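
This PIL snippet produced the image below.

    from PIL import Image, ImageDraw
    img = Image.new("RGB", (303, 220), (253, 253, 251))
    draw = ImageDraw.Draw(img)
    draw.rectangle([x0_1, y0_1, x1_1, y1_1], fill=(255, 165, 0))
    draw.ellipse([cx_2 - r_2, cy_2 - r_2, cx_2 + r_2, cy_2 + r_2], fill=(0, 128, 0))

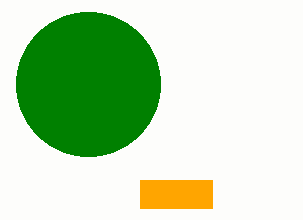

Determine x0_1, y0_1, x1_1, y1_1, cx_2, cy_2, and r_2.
x0_1 = 140, y0_1 = 180, x1_1 = 212, y1_1 = 208, cx_2 = 88, cy_2 = 84, r_2 = 72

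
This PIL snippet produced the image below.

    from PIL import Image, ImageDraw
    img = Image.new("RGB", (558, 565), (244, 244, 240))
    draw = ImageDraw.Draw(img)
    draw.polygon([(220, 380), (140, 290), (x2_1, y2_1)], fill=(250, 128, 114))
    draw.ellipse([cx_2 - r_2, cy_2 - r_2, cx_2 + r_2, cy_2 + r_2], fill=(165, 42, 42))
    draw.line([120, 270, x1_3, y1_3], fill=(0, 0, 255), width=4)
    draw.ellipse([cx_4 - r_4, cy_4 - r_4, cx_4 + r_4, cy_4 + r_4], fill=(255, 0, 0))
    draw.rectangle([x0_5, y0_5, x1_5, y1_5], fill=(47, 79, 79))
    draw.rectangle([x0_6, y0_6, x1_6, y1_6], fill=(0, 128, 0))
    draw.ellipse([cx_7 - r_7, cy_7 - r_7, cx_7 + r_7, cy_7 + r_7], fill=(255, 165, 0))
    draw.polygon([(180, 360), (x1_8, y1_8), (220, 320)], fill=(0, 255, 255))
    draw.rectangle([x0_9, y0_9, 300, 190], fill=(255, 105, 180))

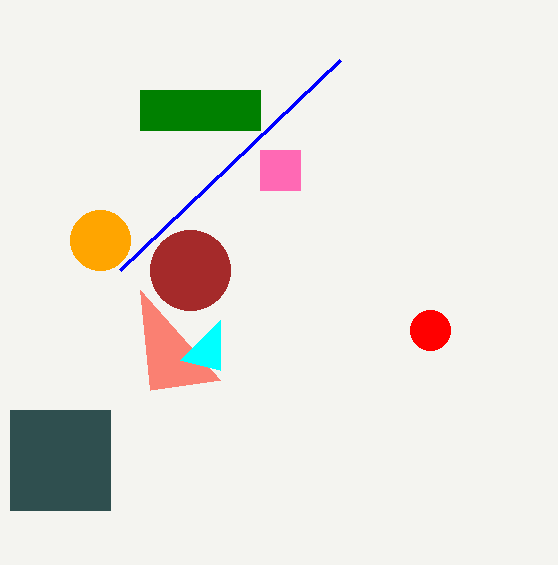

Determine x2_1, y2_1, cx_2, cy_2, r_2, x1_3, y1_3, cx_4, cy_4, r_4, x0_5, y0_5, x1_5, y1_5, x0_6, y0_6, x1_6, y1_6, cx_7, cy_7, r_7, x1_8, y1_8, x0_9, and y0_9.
x2_1 = 150; y2_1 = 390; cx_2 = 190; cy_2 = 270; r_2 = 40; x1_3 = 340; y1_3 = 60; cx_4 = 430; cy_4 = 330; r_4 = 20; x0_5 = 10; y0_5 = 410; x1_5 = 110; y1_5 = 510; x0_6 = 140; y0_6 = 90; x1_6 = 260; y1_6 = 130; cx_7 = 100; cy_7 = 240; r_7 = 30; x1_8 = 220; y1_8 = 370; x0_9 = 260; y0_9 = 150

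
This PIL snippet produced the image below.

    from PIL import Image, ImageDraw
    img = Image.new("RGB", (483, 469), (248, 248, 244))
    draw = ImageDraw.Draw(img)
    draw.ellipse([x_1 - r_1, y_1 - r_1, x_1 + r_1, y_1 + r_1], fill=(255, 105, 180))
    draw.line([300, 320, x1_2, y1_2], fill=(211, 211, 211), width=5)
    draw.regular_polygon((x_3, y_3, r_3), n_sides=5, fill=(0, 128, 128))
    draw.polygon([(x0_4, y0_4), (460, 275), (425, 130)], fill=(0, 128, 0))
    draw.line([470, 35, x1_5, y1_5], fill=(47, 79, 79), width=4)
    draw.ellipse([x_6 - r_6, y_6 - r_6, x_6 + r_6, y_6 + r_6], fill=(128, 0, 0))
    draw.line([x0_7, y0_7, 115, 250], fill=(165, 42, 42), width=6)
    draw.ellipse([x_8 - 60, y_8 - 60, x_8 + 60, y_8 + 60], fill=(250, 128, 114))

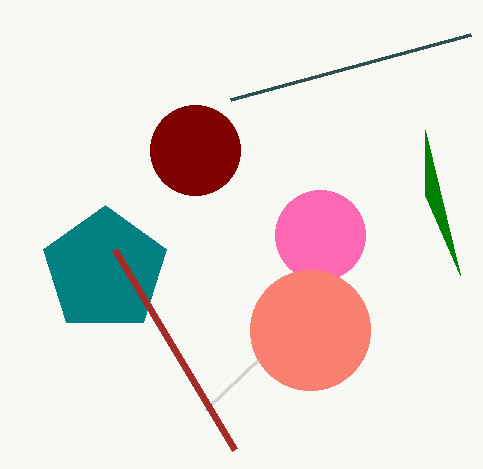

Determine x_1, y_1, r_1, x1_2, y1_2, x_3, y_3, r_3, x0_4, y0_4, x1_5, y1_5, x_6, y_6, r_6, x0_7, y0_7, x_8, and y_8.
x_1 = 320; y_1 = 235; r_1 = 45; x1_2 = 205; y1_2 = 410; x_3 = 105; y_3 = 270; r_3 = 65; x0_4 = 425; y0_4 = 195; x1_5 = 230; y1_5 = 100; x_6 = 195; y_6 = 150; r_6 = 45; x0_7 = 235; y0_7 = 450; x_8 = 310; y_8 = 330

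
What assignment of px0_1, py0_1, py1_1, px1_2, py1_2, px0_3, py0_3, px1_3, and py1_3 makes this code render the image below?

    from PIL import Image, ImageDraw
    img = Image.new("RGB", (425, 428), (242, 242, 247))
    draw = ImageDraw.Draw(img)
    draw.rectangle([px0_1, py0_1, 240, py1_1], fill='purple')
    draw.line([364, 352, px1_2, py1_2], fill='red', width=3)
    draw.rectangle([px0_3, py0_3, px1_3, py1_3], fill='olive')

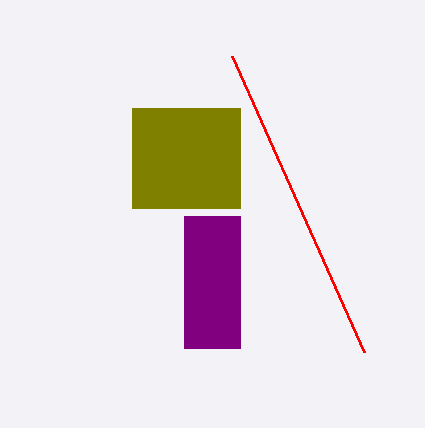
px0_1 = 184
py0_1 = 216
py1_1 = 348
px1_2 = 232
py1_2 = 56
px0_3 = 132
py0_3 = 108
px1_3 = 240
py1_3 = 208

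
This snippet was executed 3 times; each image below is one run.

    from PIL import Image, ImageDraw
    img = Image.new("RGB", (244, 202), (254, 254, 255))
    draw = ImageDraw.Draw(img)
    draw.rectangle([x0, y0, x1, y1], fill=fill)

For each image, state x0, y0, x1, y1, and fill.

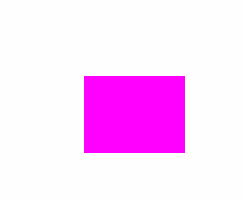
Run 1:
x0 = 84, y0 = 76, x1 = 184, y1 = 152, fill = 'magenta'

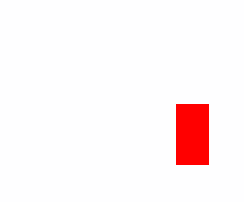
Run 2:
x0 = 176, y0 = 104, x1 = 208, y1 = 164, fill = 'red'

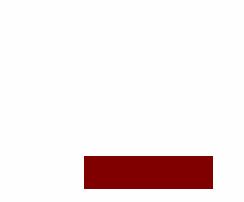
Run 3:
x0 = 84; y0 = 156; x1 = 212; y1 = 188; fill = 'maroon'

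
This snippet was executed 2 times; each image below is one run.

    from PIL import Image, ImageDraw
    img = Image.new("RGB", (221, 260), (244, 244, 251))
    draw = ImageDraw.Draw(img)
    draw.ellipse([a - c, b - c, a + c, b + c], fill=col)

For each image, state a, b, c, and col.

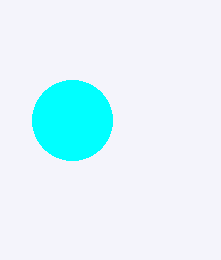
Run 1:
a = 72; b = 120; c = 40; col = 'cyan'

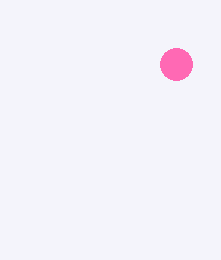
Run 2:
a = 176
b = 64
c = 16
col = 'hotpink'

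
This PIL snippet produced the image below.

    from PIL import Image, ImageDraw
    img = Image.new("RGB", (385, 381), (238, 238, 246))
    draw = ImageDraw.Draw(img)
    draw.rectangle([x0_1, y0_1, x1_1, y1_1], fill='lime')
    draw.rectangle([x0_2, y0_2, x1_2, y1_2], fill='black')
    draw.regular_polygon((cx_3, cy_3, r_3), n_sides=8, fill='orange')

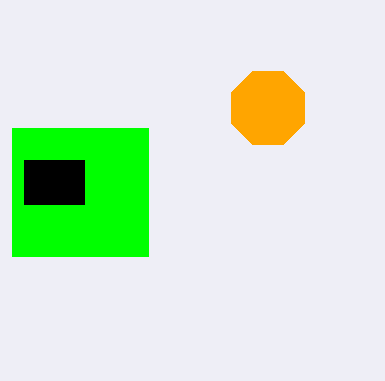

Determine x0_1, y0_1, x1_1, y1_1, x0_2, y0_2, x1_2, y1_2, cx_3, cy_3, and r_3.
x0_1 = 12, y0_1 = 128, x1_1 = 148, y1_1 = 256, x0_2 = 24, y0_2 = 160, x1_2 = 84, y1_2 = 204, cx_3 = 268, cy_3 = 108, r_3 = 40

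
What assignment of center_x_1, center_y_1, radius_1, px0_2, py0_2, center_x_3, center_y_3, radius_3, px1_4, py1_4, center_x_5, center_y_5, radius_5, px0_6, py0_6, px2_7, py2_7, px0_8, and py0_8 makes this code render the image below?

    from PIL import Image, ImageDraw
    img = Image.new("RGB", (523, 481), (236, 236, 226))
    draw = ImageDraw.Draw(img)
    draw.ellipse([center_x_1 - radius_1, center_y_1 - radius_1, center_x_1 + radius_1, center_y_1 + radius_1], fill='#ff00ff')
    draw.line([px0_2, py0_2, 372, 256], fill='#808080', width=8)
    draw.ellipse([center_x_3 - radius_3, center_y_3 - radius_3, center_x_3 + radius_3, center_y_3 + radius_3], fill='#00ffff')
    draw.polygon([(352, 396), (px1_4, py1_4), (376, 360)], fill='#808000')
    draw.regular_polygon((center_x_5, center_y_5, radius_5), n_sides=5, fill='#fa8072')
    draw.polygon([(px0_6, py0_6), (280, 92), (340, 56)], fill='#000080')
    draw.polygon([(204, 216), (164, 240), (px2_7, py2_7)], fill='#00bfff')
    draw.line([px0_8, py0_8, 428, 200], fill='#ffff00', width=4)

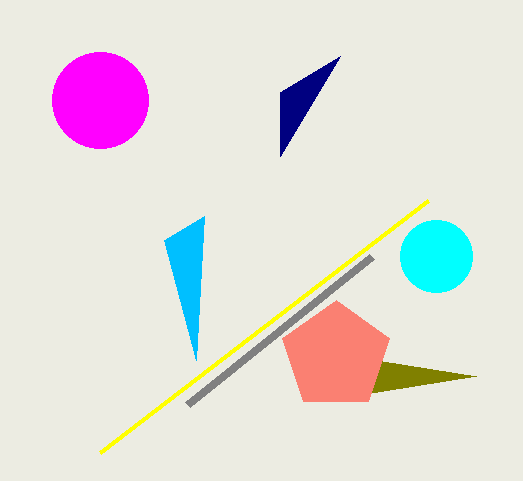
center_x_1 = 100, center_y_1 = 100, radius_1 = 48, px0_2 = 188, py0_2 = 404, center_x_3 = 436, center_y_3 = 256, radius_3 = 36, px1_4 = 476, py1_4 = 376, center_x_5 = 336, center_y_5 = 356, radius_5 = 56, px0_6 = 280, py0_6 = 156, px2_7 = 196, py2_7 = 360, px0_8 = 100, py0_8 = 452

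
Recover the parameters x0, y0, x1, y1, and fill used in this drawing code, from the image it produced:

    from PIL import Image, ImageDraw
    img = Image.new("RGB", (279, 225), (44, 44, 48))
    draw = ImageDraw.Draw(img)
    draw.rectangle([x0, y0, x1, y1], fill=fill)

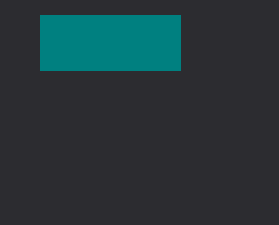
x0 = 40
y0 = 15
x1 = 180
y1 = 70
fill = 'teal'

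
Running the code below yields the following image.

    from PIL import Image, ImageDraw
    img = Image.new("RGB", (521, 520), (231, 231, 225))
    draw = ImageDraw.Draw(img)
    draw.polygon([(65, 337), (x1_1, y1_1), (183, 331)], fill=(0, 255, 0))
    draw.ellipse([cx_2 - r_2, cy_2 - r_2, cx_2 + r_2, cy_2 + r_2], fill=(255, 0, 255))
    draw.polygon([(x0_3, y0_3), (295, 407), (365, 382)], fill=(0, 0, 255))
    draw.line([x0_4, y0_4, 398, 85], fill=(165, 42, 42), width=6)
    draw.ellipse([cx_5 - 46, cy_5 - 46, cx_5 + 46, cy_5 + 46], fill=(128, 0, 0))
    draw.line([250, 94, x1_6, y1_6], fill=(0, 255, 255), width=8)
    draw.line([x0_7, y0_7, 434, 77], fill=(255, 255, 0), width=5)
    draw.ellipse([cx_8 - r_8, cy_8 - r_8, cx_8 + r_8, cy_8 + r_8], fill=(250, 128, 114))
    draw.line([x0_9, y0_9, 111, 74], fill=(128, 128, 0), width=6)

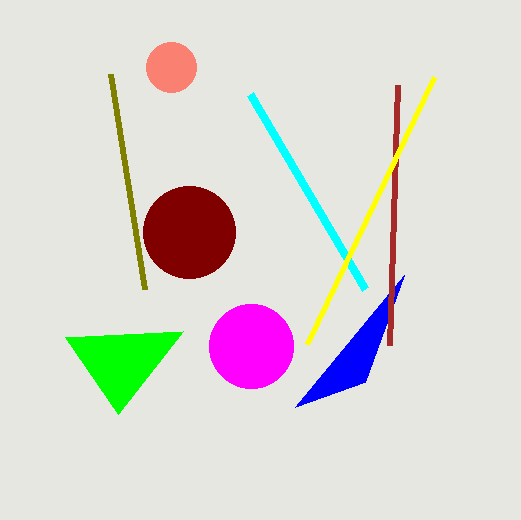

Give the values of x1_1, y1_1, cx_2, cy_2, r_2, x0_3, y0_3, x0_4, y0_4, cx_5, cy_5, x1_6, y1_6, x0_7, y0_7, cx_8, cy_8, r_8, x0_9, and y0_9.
x1_1 = 118, y1_1 = 414, cx_2 = 251, cy_2 = 346, r_2 = 42, x0_3 = 404, y0_3 = 275, x0_4 = 390, y0_4 = 345, cx_5 = 189, cy_5 = 232, x1_6 = 365, y1_6 = 289, x0_7 = 307, y0_7 = 344, cx_8 = 171, cy_8 = 67, r_8 = 25, x0_9 = 145, y0_9 = 289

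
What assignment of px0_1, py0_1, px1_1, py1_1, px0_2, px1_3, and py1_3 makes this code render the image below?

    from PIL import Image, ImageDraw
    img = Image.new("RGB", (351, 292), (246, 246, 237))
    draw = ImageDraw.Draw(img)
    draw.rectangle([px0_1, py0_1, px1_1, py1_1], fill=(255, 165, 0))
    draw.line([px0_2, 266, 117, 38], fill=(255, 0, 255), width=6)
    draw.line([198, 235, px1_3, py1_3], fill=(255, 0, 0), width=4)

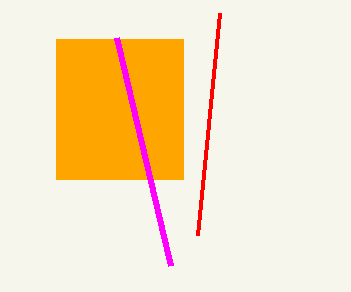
px0_1 = 56
py0_1 = 39
px1_1 = 183
py1_1 = 179
px0_2 = 171
px1_3 = 220
py1_3 = 13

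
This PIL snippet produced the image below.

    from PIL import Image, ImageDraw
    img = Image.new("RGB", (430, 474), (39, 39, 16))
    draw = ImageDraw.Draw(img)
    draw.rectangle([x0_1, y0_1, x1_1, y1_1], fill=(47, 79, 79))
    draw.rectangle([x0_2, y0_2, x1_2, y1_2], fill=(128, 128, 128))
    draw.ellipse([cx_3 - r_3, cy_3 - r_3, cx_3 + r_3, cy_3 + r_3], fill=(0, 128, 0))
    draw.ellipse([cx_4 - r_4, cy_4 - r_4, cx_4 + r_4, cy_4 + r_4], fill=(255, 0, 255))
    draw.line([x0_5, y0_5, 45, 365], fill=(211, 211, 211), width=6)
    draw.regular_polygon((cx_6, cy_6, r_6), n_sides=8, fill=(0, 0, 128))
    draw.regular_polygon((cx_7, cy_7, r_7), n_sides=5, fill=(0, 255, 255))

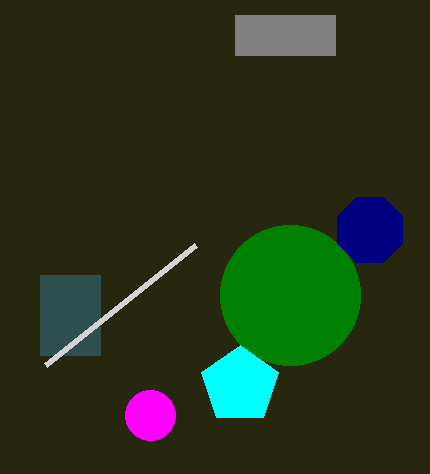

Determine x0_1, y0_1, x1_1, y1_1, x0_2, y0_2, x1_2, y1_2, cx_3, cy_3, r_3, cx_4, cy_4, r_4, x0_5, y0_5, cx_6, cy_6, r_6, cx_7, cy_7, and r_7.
x0_1 = 40
y0_1 = 275
x1_1 = 100
y1_1 = 355
x0_2 = 235
y0_2 = 15
x1_2 = 335
y1_2 = 55
cx_3 = 290
cy_3 = 295
r_3 = 70
cx_4 = 150
cy_4 = 415
r_4 = 25
x0_5 = 195
y0_5 = 245
cx_6 = 370
cy_6 = 230
r_6 = 35
cx_7 = 240
cy_7 = 385
r_7 = 40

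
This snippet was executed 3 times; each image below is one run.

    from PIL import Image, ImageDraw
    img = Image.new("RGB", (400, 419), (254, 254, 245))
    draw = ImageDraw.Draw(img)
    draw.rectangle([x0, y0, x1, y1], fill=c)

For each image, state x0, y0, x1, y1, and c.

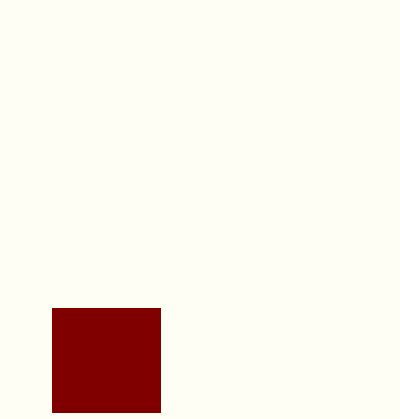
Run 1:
x0 = 52, y0 = 308, x1 = 160, y1 = 412, c = 'maroon'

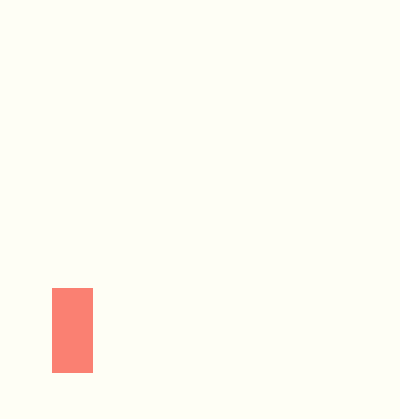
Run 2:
x0 = 52
y0 = 288
x1 = 92
y1 = 372
c = 'salmon'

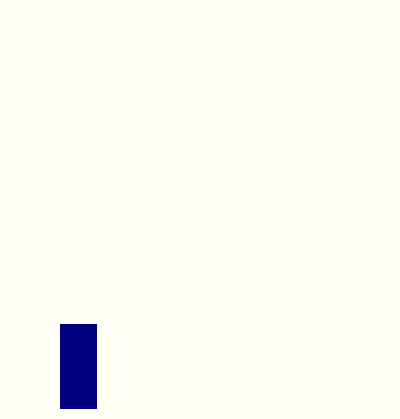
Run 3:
x0 = 60, y0 = 324, x1 = 96, y1 = 408, c = 'navy'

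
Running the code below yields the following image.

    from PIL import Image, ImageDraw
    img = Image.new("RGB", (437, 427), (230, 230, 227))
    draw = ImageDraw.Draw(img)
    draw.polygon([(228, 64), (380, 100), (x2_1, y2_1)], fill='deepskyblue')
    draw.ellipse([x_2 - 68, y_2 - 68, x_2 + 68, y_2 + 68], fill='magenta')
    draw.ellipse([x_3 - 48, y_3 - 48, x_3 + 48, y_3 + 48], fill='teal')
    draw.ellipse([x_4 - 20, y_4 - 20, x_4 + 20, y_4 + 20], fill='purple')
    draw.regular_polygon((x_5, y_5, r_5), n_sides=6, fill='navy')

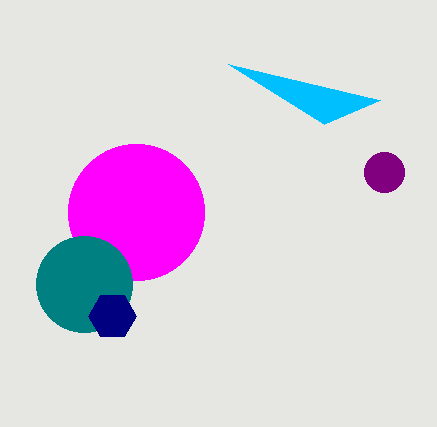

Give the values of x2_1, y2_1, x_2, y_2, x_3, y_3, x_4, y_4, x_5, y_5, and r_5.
x2_1 = 324
y2_1 = 124
x_2 = 136
y_2 = 212
x_3 = 84
y_3 = 284
x_4 = 384
y_4 = 172
x_5 = 112
y_5 = 316
r_5 = 24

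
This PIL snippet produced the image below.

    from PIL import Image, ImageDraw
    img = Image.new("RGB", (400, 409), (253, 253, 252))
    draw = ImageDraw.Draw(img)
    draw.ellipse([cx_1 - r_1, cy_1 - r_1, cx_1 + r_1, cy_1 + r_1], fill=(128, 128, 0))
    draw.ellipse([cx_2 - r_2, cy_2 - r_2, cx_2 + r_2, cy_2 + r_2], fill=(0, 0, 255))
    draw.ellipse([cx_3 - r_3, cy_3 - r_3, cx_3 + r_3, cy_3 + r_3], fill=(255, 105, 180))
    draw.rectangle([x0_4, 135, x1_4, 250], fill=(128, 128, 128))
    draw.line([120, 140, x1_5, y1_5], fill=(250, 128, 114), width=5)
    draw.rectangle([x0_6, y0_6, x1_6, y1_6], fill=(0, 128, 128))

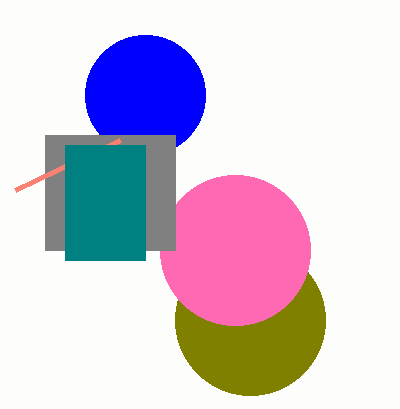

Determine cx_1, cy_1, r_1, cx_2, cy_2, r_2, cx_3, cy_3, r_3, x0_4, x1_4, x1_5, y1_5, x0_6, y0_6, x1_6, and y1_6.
cx_1 = 250; cy_1 = 320; r_1 = 75; cx_2 = 145; cy_2 = 95; r_2 = 60; cx_3 = 235; cy_3 = 250; r_3 = 75; x0_4 = 45; x1_4 = 175; x1_5 = 15; y1_5 = 190; x0_6 = 65; y0_6 = 145; x1_6 = 145; y1_6 = 260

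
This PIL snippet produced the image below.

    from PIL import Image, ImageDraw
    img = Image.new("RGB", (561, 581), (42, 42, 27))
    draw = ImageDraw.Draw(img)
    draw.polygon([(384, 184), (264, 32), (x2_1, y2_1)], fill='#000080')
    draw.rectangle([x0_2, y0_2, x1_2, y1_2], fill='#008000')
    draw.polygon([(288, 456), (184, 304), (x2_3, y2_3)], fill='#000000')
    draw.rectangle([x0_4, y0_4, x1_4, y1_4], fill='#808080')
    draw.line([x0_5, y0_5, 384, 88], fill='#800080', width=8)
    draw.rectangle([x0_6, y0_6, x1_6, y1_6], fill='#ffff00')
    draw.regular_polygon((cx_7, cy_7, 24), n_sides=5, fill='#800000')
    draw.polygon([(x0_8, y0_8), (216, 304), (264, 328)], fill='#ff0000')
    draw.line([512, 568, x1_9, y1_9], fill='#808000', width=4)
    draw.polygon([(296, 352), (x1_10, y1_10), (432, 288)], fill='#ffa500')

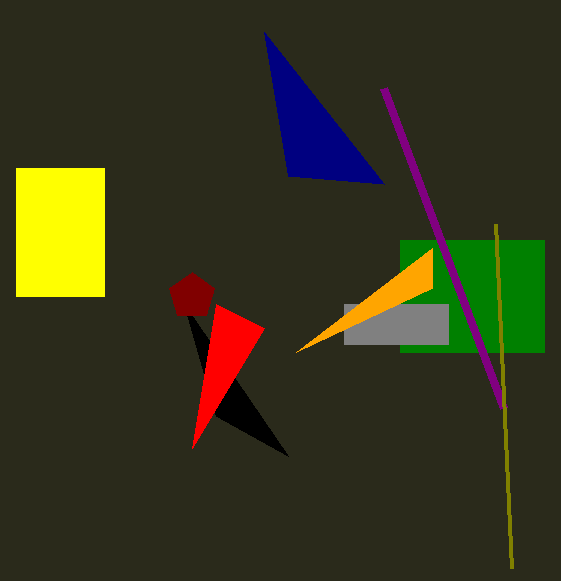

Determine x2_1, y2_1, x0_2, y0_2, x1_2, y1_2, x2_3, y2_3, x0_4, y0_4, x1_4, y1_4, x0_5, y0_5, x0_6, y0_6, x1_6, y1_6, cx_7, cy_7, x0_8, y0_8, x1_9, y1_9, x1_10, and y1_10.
x2_1 = 288; y2_1 = 176; x0_2 = 400; y0_2 = 240; x1_2 = 544; y1_2 = 352; x2_3 = 216; y2_3 = 416; x0_4 = 344; y0_4 = 304; x1_4 = 448; y1_4 = 344; x0_5 = 504; y0_5 = 408; x0_6 = 16; y0_6 = 168; x1_6 = 104; y1_6 = 296; cx_7 = 192; cy_7 = 296; x0_8 = 192; y0_8 = 448; x1_9 = 496; y1_9 = 224; x1_10 = 432; y1_10 = 248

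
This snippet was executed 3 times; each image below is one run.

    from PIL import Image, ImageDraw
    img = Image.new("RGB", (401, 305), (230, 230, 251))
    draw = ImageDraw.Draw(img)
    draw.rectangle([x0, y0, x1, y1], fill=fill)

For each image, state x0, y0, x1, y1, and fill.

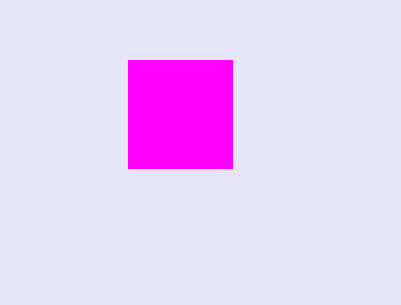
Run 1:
x0 = 128
y0 = 60
x1 = 232
y1 = 168
fill = 'magenta'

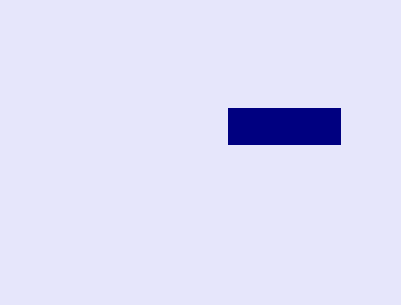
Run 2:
x0 = 228, y0 = 108, x1 = 340, y1 = 144, fill = 'navy'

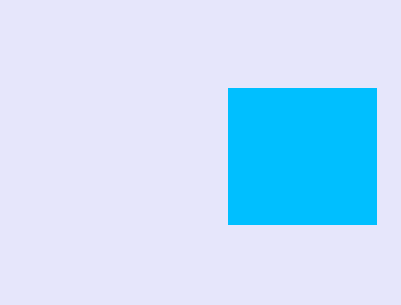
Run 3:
x0 = 228; y0 = 88; x1 = 376; y1 = 224; fill = 'deepskyblue'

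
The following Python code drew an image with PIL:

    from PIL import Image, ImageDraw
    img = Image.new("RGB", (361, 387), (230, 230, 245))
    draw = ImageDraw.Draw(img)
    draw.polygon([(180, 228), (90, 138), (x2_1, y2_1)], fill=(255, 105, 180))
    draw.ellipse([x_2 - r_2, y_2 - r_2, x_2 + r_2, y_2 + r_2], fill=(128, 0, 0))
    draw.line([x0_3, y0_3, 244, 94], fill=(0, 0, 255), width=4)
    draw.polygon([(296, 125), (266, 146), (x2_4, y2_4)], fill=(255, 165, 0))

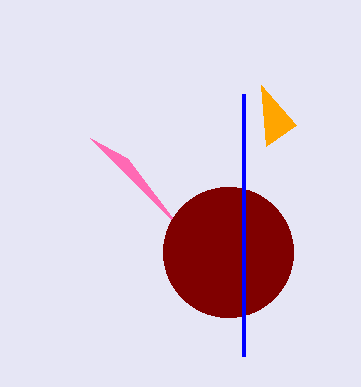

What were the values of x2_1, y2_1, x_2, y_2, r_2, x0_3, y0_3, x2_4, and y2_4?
x2_1 = 127, y2_1 = 158, x_2 = 228, y_2 = 252, r_2 = 65, x0_3 = 244, y0_3 = 356, x2_4 = 261, y2_4 = 85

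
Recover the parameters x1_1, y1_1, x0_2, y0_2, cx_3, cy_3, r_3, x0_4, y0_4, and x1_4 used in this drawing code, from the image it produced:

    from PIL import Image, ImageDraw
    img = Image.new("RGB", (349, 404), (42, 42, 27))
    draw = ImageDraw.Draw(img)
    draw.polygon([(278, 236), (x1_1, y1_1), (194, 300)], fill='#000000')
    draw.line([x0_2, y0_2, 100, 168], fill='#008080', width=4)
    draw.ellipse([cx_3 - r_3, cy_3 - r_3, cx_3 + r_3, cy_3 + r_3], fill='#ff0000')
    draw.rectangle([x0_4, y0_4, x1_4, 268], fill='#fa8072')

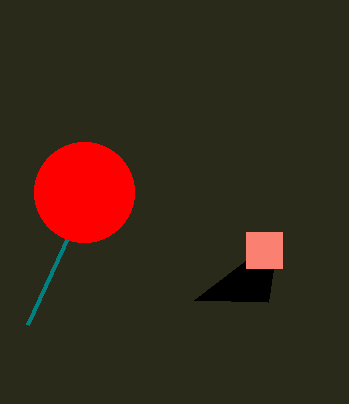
x1_1 = 268, y1_1 = 302, x0_2 = 28, y0_2 = 324, cx_3 = 84, cy_3 = 192, r_3 = 50, x0_4 = 246, y0_4 = 232, x1_4 = 282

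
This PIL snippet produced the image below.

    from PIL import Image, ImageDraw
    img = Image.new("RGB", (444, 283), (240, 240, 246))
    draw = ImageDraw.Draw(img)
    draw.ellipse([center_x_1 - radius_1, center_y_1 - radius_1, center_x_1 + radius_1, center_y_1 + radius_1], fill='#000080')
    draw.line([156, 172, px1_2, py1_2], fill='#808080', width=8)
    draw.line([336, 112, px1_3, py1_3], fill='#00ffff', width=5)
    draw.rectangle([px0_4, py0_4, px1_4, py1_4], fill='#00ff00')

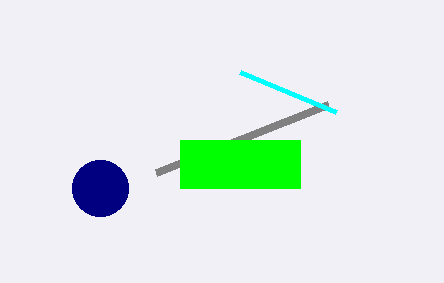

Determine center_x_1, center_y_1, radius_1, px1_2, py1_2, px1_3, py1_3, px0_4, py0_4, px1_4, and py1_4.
center_x_1 = 100
center_y_1 = 188
radius_1 = 28
px1_2 = 328
py1_2 = 104
px1_3 = 240
py1_3 = 72
px0_4 = 180
py0_4 = 140
px1_4 = 300
py1_4 = 188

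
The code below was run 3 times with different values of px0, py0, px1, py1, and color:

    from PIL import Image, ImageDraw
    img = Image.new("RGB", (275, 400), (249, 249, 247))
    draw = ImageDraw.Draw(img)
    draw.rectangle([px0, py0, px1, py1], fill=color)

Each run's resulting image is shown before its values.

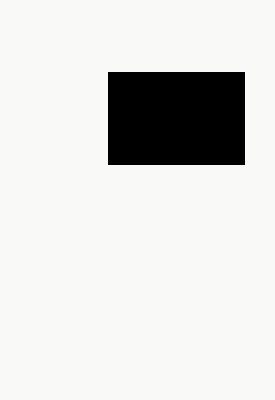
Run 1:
px0 = 108, py0 = 72, px1 = 244, py1 = 164, color = 'black'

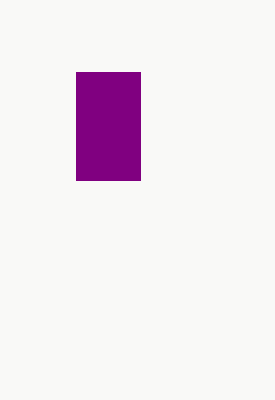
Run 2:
px0 = 76, py0 = 72, px1 = 140, py1 = 180, color = 'purple'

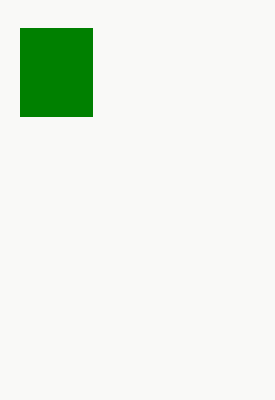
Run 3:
px0 = 20; py0 = 28; px1 = 92; py1 = 116; color = 'green'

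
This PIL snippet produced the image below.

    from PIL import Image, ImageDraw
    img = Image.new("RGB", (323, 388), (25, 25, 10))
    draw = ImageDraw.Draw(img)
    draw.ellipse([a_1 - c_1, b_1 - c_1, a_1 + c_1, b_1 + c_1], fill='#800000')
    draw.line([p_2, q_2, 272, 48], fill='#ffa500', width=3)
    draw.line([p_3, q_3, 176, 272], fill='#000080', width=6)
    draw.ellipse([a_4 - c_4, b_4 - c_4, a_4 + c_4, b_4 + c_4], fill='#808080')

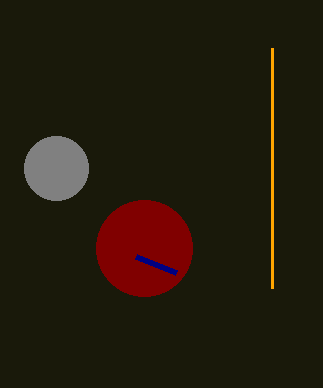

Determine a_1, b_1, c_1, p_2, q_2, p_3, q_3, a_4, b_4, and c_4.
a_1 = 144, b_1 = 248, c_1 = 48, p_2 = 272, q_2 = 288, p_3 = 136, q_3 = 256, a_4 = 56, b_4 = 168, c_4 = 32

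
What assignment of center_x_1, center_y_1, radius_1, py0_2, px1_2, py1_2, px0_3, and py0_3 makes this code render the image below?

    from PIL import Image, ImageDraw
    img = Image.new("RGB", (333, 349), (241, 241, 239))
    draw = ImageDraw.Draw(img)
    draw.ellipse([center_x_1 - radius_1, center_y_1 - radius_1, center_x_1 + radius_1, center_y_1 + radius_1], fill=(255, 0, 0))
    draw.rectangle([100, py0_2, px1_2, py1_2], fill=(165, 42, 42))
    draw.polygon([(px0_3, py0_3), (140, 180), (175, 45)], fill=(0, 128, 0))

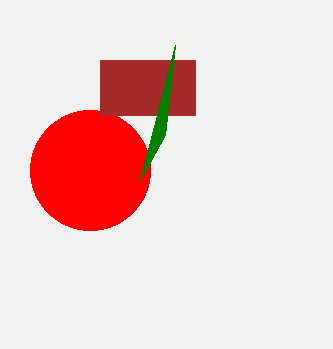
center_x_1 = 90
center_y_1 = 170
radius_1 = 60
py0_2 = 60
px1_2 = 195
py1_2 = 115
px0_3 = 165
py0_3 = 135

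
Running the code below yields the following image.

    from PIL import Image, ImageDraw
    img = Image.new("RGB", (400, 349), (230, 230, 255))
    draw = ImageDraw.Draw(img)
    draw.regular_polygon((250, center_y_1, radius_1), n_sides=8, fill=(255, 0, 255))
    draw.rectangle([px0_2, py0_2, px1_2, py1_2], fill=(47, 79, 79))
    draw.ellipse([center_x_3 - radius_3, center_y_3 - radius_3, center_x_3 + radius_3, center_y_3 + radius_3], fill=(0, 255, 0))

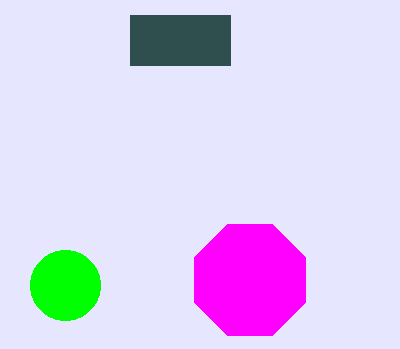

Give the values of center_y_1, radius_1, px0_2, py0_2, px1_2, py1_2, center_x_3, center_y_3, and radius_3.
center_y_1 = 280, radius_1 = 60, px0_2 = 130, py0_2 = 15, px1_2 = 230, py1_2 = 65, center_x_3 = 65, center_y_3 = 285, radius_3 = 35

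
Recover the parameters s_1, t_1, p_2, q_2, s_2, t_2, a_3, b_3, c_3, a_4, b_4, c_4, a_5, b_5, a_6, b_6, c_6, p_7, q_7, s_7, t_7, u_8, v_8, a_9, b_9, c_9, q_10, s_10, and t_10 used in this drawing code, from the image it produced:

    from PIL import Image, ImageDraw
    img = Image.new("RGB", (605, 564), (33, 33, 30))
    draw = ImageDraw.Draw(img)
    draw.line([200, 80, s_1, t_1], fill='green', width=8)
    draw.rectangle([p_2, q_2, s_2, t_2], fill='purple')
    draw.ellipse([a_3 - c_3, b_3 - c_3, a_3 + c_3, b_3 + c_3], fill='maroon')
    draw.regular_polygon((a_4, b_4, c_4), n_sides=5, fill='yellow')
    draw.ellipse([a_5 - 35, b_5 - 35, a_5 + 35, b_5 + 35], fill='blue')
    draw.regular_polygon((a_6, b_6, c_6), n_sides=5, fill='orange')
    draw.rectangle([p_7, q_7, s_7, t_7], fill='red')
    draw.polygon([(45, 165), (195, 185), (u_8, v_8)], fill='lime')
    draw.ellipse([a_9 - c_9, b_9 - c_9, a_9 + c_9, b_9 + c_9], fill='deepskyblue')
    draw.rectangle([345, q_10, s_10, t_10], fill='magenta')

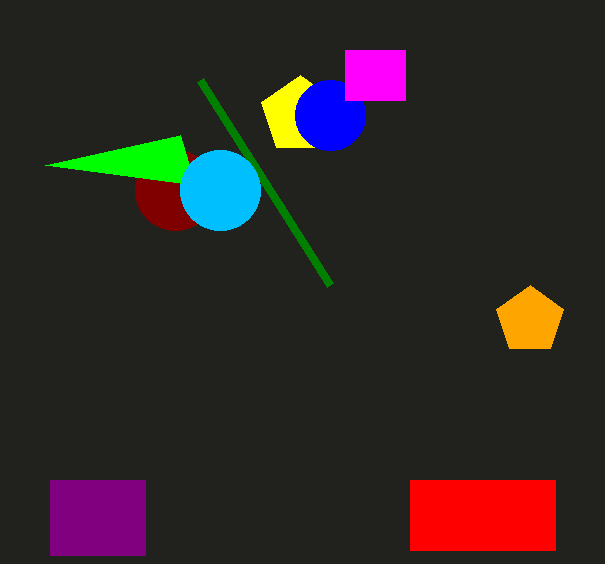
s_1 = 330; t_1 = 285; p_2 = 50; q_2 = 480; s_2 = 145; t_2 = 555; a_3 = 175; b_3 = 190; c_3 = 40; a_4 = 300; b_4 = 115; c_4 = 40; a_5 = 330; b_5 = 115; a_6 = 530; b_6 = 320; c_6 = 35; p_7 = 410; q_7 = 480; s_7 = 555; t_7 = 550; u_8 = 180; v_8 = 135; a_9 = 220; b_9 = 190; c_9 = 40; q_10 = 50; s_10 = 405; t_10 = 100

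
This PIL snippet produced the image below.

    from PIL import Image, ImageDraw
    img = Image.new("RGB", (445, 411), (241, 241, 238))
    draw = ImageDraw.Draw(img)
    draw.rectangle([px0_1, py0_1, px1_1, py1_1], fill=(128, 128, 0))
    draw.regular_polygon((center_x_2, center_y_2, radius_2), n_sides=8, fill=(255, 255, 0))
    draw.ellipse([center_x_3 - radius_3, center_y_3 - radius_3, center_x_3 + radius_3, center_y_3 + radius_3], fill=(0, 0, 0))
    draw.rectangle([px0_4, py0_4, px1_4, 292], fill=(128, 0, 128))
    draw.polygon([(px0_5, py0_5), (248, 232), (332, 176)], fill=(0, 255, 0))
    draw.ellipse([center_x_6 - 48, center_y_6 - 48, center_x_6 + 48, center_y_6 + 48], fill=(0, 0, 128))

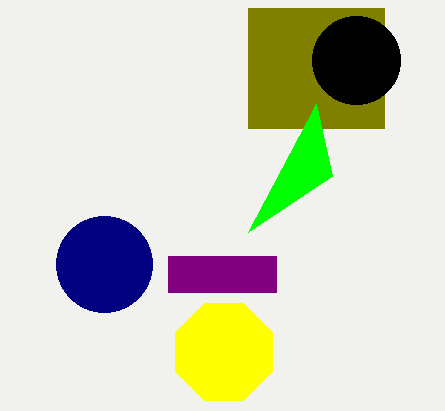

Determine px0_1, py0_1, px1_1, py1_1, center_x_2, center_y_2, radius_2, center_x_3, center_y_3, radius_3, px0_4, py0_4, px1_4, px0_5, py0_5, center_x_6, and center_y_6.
px0_1 = 248, py0_1 = 8, px1_1 = 384, py1_1 = 128, center_x_2 = 224, center_y_2 = 352, radius_2 = 52, center_x_3 = 356, center_y_3 = 60, radius_3 = 44, px0_4 = 168, py0_4 = 256, px1_4 = 276, px0_5 = 316, py0_5 = 104, center_x_6 = 104, center_y_6 = 264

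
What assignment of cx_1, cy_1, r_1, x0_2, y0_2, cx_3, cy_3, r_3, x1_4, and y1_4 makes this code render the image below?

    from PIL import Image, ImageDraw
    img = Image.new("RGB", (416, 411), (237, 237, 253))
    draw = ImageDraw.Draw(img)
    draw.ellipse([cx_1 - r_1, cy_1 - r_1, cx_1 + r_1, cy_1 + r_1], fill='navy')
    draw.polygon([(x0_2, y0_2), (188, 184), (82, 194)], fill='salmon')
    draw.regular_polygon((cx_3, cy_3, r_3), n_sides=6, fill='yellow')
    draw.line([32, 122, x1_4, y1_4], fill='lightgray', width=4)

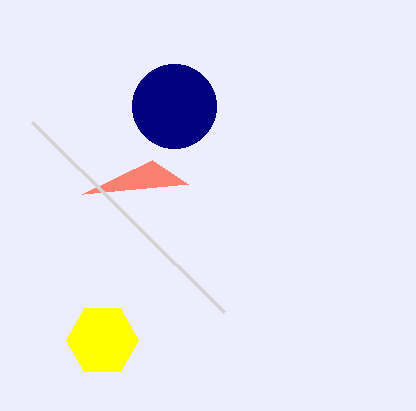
cx_1 = 174
cy_1 = 106
r_1 = 42
x0_2 = 152
y0_2 = 160
cx_3 = 102
cy_3 = 340
r_3 = 36
x1_4 = 224
y1_4 = 312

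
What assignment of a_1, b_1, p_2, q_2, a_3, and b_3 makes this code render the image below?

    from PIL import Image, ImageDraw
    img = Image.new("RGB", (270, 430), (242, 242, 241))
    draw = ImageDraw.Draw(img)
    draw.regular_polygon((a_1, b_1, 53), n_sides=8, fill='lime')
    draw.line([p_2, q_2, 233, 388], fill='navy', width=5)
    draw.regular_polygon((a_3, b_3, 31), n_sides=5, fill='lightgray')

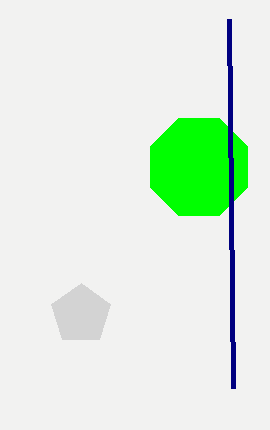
a_1 = 199, b_1 = 167, p_2 = 229, q_2 = 19, a_3 = 81, b_3 = 314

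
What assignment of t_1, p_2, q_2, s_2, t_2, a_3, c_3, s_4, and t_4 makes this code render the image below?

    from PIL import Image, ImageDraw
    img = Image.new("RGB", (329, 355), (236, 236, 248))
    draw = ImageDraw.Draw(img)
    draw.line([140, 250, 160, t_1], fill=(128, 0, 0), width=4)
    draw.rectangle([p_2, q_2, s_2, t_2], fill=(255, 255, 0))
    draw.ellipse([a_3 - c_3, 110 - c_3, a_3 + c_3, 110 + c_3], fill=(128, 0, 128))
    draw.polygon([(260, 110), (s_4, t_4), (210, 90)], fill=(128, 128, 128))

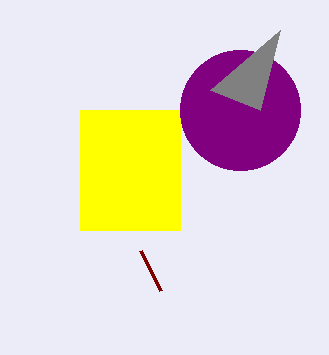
t_1 = 290, p_2 = 80, q_2 = 110, s_2 = 180, t_2 = 230, a_3 = 240, c_3 = 60, s_4 = 280, t_4 = 30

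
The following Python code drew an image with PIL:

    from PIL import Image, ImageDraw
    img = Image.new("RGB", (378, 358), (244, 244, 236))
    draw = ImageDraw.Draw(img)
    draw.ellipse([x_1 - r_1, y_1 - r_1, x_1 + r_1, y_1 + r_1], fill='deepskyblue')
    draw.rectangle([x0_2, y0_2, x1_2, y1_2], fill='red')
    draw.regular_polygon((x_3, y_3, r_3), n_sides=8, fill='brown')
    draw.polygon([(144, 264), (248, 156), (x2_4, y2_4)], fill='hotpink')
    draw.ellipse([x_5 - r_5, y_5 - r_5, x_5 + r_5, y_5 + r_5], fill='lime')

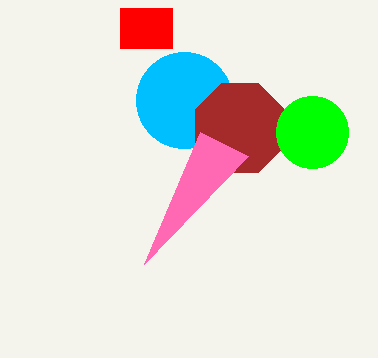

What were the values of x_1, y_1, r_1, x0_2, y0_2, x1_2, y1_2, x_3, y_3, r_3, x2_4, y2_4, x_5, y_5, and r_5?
x_1 = 184, y_1 = 100, r_1 = 48, x0_2 = 120, y0_2 = 8, x1_2 = 172, y1_2 = 48, x_3 = 240, y_3 = 128, r_3 = 48, x2_4 = 200, y2_4 = 132, x_5 = 312, y_5 = 132, r_5 = 36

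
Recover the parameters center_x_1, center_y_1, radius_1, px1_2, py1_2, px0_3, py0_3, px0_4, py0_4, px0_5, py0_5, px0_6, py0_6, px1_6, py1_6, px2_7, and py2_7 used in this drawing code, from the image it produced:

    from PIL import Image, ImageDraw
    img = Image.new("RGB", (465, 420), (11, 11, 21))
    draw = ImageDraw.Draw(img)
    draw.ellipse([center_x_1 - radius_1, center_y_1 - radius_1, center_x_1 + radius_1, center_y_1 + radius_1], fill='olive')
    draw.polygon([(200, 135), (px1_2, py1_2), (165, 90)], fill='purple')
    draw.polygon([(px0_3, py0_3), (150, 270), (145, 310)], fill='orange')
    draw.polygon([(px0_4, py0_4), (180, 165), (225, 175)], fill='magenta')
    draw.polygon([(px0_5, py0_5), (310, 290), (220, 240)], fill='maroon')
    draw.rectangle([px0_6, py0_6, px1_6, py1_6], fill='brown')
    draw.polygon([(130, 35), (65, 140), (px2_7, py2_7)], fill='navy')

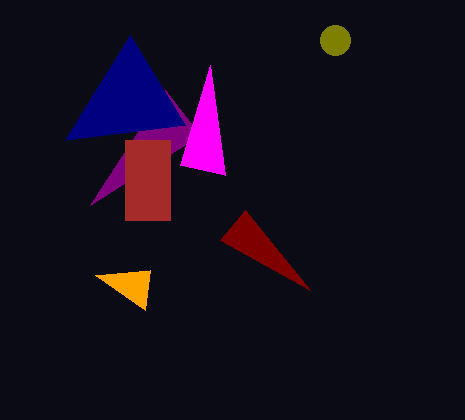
center_x_1 = 335
center_y_1 = 40
radius_1 = 15
px1_2 = 90
py1_2 = 205
px0_3 = 95
py0_3 = 275
px0_4 = 210
py0_4 = 65
px0_5 = 245
py0_5 = 210
px0_6 = 125
py0_6 = 140
px1_6 = 170
py1_6 = 220
px2_7 = 185
py2_7 = 125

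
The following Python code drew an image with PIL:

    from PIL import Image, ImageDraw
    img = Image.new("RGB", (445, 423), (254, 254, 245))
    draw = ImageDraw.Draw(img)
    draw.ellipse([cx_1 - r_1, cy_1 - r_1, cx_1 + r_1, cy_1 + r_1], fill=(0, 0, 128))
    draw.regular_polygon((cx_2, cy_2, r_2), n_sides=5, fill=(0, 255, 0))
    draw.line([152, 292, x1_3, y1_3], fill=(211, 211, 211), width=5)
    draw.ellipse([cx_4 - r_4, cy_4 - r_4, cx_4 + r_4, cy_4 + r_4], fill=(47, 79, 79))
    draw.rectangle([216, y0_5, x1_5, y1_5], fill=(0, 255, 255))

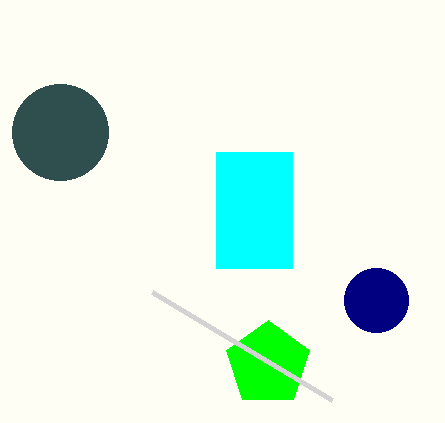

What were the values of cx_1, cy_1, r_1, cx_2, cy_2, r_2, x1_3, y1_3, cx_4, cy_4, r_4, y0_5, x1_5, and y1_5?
cx_1 = 376, cy_1 = 300, r_1 = 32, cx_2 = 268, cy_2 = 364, r_2 = 44, x1_3 = 332, y1_3 = 400, cx_4 = 60, cy_4 = 132, r_4 = 48, y0_5 = 152, x1_5 = 292, y1_5 = 268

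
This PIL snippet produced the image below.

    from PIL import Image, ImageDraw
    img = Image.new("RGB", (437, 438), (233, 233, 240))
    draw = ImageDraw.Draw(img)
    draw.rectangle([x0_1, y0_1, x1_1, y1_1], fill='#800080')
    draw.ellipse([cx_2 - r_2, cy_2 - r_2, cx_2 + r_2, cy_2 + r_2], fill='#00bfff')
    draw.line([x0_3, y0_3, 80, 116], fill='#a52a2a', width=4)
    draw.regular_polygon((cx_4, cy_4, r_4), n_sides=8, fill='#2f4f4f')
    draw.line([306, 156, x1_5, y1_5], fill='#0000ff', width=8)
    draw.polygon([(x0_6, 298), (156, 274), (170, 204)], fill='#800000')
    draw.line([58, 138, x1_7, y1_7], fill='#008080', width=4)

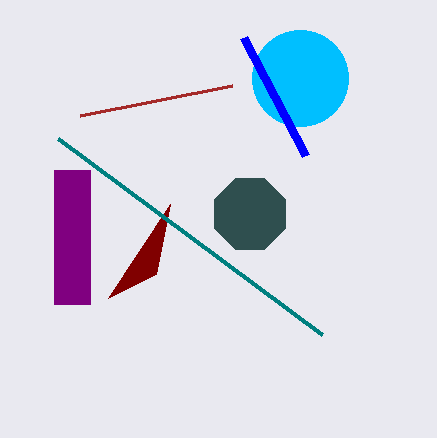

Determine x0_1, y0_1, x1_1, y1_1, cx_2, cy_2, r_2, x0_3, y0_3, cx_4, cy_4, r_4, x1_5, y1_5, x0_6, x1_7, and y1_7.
x0_1 = 54
y0_1 = 170
x1_1 = 90
y1_1 = 304
cx_2 = 300
cy_2 = 78
r_2 = 48
x0_3 = 232
y0_3 = 86
cx_4 = 250
cy_4 = 214
r_4 = 38
x1_5 = 244
y1_5 = 38
x0_6 = 108
x1_7 = 322
y1_7 = 334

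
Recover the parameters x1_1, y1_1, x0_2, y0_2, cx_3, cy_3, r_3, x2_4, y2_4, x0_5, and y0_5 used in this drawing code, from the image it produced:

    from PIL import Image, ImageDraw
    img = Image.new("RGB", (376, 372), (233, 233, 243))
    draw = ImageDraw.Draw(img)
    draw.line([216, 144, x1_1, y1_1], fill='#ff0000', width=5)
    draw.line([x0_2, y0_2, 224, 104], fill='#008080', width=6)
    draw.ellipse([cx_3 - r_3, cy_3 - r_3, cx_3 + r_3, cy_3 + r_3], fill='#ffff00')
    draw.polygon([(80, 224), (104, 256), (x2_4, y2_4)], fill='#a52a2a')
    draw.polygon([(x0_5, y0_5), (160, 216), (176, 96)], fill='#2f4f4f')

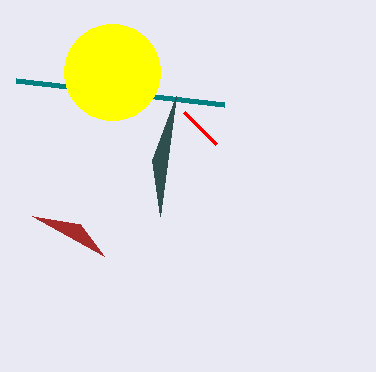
x1_1 = 184; y1_1 = 112; x0_2 = 16; y0_2 = 80; cx_3 = 112; cy_3 = 72; r_3 = 48; x2_4 = 32; y2_4 = 216; x0_5 = 152; y0_5 = 160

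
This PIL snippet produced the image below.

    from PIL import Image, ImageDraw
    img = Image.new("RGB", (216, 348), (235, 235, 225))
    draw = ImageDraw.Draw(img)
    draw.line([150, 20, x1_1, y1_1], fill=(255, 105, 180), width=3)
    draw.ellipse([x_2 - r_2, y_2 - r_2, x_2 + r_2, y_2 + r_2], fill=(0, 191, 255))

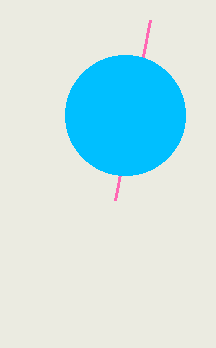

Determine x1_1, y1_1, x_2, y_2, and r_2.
x1_1 = 115; y1_1 = 200; x_2 = 125; y_2 = 115; r_2 = 60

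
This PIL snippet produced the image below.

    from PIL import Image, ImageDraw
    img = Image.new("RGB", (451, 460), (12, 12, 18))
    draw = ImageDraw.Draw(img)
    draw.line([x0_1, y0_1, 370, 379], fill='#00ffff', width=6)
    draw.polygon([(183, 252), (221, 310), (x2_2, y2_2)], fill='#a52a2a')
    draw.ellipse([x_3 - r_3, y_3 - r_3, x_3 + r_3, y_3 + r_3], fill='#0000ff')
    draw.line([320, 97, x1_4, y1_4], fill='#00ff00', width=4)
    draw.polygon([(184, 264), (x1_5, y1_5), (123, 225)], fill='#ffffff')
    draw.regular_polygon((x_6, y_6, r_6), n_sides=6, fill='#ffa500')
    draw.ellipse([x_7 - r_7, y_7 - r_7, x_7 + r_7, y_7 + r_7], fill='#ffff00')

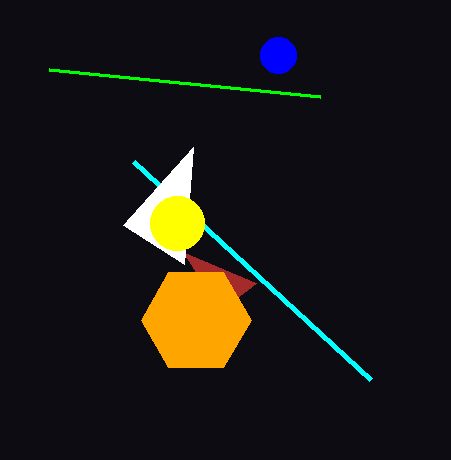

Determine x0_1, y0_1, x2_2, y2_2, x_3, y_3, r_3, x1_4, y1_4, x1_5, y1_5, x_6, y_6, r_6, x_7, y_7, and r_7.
x0_1 = 133; y0_1 = 161; x2_2 = 256; y2_2 = 283; x_3 = 278; y_3 = 55; r_3 = 18; x1_4 = 49; y1_4 = 70; x1_5 = 193; y1_5 = 147; x_6 = 196; y_6 = 320; r_6 = 55; x_7 = 177; y_7 = 223; r_7 = 27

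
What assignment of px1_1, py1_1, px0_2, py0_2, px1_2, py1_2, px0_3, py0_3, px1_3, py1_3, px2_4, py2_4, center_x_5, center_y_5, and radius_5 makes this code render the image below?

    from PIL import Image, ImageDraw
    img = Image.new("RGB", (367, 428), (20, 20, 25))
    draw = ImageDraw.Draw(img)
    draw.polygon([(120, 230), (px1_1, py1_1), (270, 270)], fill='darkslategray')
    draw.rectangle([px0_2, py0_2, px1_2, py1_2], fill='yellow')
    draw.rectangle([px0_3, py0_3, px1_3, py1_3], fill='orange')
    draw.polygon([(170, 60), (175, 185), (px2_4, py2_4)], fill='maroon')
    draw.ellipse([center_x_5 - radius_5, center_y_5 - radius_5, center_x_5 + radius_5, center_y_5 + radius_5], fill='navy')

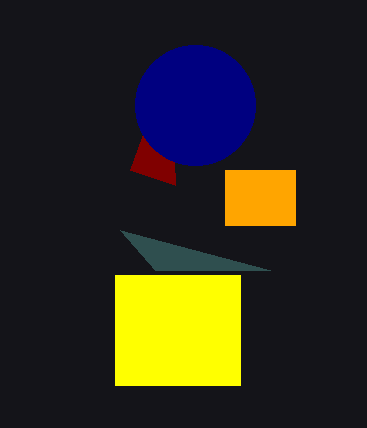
px1_1 = 155; py1_1 = 270; px0_2 = 115; py0_2 = 275; px1_2 = 240; py1_2 = 385; px0_3 = 225; py0_3 = 170; px1_3 = 295; py1_3 = 225; px2_4 = 130; py2_4 = 170; center_x_5 = 195; center_y_5 = 105; radius_5 = 60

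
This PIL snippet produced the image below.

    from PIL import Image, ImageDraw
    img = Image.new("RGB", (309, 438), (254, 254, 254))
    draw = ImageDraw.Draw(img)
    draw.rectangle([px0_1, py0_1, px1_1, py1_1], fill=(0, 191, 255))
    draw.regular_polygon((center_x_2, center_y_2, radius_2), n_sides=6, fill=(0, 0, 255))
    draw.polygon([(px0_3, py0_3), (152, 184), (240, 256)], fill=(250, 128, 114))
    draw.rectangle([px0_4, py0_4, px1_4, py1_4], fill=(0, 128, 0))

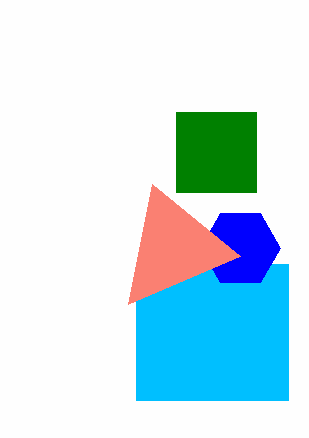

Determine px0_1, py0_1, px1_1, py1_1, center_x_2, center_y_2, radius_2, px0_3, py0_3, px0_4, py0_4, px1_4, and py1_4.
px0_1 = 136
py0_1 = 264
px1_1 = 288
py1_1 = 400
center_x_2 = 240
center_y_2 = 248
radius_2 = 40
px0_3 = 128
py0_3 = 304
px0_4 = 176
py0_4 = 112
px1_4 = 256
py1_4 = 192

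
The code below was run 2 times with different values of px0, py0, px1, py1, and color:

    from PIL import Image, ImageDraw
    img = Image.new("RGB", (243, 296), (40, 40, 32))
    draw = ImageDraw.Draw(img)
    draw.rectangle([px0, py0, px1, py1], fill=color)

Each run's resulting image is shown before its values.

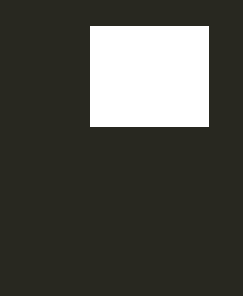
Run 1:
px0 = 90, py0 = 26, px1 = 208, py1 = 126, color = 'white'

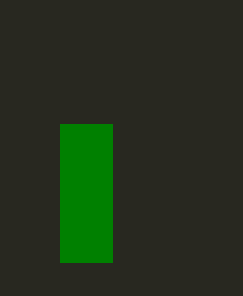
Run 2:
px0 = 60, py0 = 124, px1 = 112, py1 = 262, color = 'green'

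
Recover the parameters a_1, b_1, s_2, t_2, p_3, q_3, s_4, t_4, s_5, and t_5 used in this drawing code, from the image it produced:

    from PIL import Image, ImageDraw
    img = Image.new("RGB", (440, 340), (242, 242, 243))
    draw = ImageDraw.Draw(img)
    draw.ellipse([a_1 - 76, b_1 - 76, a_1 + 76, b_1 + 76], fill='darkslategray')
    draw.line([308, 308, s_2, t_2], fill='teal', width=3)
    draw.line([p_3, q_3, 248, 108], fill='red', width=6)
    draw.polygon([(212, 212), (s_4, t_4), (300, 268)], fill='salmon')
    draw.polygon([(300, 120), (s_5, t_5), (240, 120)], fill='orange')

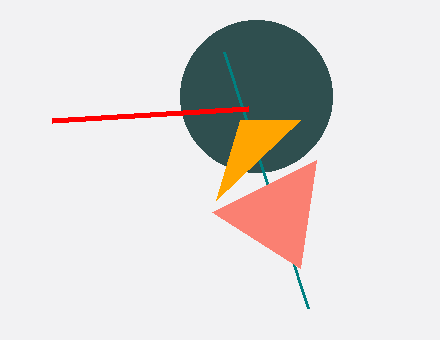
a_1 = 256, b_1 = 96, s_2 = 224, t_2 = 52, p_3 = 52, q_3 = 120, s_4 = 316, t_4 = 160, s_5 = 216, t_5 = 200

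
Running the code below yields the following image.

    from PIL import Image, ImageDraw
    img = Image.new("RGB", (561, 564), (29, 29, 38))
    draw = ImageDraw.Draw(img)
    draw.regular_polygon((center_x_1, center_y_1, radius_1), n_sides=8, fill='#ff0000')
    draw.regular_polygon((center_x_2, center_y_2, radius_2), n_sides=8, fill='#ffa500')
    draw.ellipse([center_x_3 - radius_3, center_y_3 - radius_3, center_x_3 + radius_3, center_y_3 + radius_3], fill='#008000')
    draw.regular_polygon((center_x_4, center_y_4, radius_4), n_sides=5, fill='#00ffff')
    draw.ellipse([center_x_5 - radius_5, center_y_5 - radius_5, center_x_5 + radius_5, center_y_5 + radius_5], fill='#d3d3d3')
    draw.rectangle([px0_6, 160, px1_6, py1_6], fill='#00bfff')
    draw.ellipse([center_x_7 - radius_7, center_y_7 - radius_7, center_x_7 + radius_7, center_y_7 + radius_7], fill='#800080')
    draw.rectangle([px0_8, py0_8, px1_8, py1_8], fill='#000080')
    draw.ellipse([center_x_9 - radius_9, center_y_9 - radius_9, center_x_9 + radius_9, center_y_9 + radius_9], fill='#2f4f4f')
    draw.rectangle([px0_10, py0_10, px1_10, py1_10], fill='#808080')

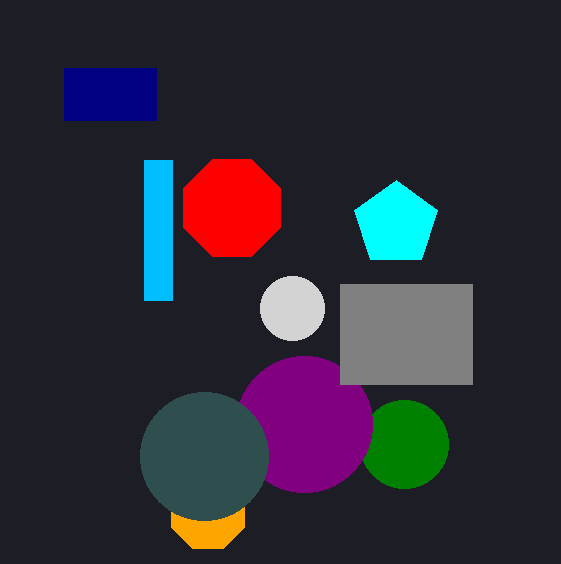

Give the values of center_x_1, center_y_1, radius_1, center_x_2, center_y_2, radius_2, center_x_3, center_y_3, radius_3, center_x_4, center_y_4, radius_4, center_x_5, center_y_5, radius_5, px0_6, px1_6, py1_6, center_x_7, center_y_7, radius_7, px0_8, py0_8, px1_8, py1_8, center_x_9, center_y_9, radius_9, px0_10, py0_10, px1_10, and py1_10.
center_x_1 = 232, center_y_1 = 208, radius_1 = 52, center_x_2 = 208, center_y_2 = 512, radius_2 = 40, center_x_3 = 404, center_y_3 = 444, radius_3 = 44, center_x_4 = 396, center_y_4 = 224, radius_4 = 44, center_x_5 = 292, center_y_5 = 308, radius_5 = 32, px0_6 = 144, px1_6 = 172, py1_6 = 300, center_x_7 = 304, center_y_7 = 424, radius_7 = 68, px0_8 = 64, py0_8 = 68, px1_8 = 156, py1_8 = 120, center_x_9 = 204, center_y_9 = 456, radius_9 = 64, px0_10 = 340, py0_10 = 284, px1_10 = 472, py1_10 = 384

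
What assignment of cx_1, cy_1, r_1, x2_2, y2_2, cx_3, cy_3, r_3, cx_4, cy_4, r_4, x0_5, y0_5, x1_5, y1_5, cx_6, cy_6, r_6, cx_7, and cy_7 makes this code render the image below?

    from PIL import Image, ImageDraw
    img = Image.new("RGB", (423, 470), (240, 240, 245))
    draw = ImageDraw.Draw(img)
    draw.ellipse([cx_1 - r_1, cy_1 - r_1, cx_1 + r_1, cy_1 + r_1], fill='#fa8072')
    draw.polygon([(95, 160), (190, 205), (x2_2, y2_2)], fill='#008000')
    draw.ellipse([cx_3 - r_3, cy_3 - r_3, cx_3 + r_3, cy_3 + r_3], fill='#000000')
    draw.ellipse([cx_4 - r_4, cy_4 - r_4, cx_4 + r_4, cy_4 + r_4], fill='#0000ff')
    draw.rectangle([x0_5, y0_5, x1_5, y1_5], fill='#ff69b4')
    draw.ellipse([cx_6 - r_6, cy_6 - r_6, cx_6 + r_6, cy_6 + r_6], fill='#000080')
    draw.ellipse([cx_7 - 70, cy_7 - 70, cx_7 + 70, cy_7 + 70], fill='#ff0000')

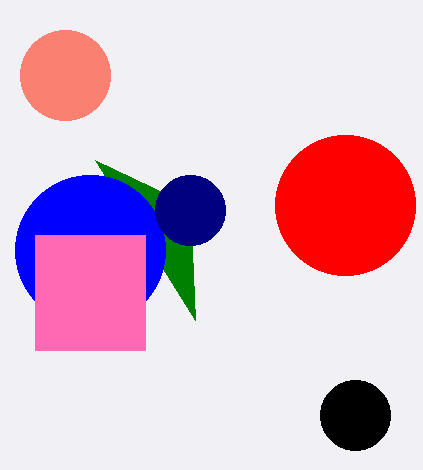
cx_1 = 65
cy_1 = 75
r_1 = 45
x2_2 = 195
y2_2 = 320
cx_3 = 355
cy_3 = 415
r_3 = 35
cx_4 = 90
cy_4 = 250
r_4 = 75
x0_5 = 35
y0_5 = 235
x1_5 = 145
y1_5 = 350
cx_6 = 190
cy_6 = 210
r_6 = 35
cx_7 = 345
cy_7 = 205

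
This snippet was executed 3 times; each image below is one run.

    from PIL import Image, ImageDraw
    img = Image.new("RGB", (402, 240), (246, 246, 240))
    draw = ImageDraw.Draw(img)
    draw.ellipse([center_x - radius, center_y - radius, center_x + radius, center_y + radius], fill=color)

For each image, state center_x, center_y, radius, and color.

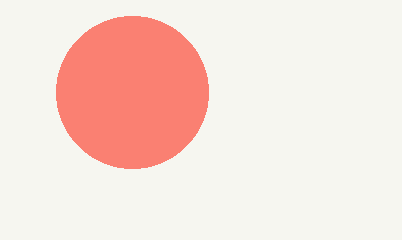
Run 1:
center_x = 132
center_y = 92
radius = 76
color = 'salmon'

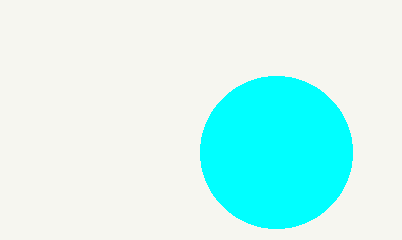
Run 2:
center_x = 276
center_y = 152
radius = 76
color = 'cyan'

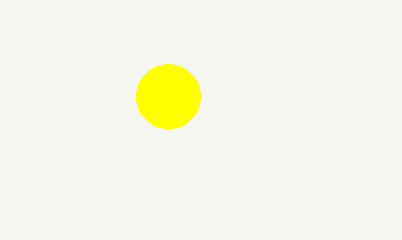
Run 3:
center_x = 168
center_y = 96
radius = 32
color = 'yellow'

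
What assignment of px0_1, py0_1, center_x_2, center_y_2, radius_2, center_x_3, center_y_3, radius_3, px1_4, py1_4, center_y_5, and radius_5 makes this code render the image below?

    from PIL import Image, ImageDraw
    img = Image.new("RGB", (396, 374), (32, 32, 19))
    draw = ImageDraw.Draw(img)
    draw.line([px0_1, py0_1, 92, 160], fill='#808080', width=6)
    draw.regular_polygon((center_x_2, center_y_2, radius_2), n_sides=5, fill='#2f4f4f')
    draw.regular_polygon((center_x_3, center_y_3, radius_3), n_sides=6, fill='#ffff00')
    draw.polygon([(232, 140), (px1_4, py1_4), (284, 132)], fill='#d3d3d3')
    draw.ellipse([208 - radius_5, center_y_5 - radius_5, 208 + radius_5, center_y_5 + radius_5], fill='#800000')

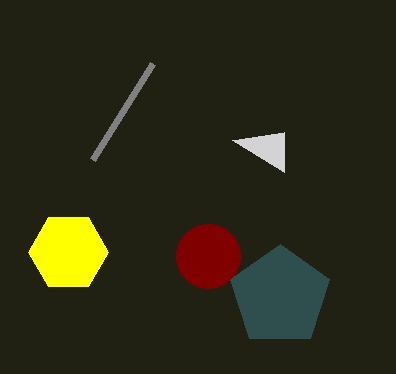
px0_1 = 152; py0_1 = 64; center_x_2 = 280; center_y_2 = 296; radius_2 = 52; center_x_3 = 68; center_y_3 = 252; radius_3 = 40; px1_4 = 284; py1_4 = 172; center_y_5 = 256; radius_5 = 32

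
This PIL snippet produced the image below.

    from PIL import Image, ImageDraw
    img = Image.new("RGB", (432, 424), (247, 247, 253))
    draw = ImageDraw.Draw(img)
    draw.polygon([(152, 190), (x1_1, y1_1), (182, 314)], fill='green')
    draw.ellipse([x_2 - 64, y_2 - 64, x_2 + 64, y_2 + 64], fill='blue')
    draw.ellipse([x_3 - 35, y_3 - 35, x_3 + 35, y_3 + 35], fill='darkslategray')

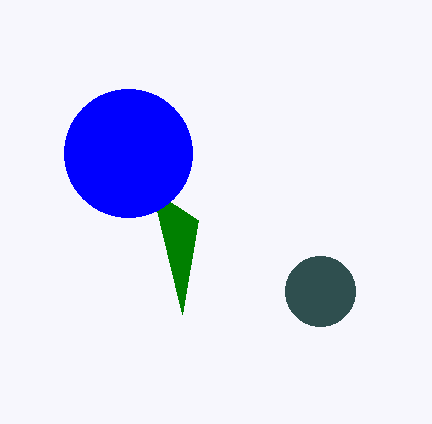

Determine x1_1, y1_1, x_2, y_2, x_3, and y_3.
x1_1 = 198
y1_1 = 220
x_2 = 128
y_2 = 153
x_3 = 320
y_3 = 291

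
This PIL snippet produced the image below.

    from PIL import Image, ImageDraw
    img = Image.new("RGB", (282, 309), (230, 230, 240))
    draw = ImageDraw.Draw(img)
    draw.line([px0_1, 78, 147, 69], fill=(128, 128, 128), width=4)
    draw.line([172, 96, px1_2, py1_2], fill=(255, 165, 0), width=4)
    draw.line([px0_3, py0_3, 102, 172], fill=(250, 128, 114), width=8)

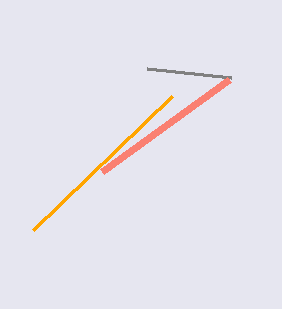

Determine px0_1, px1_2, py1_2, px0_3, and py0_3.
px0_1 = 231; px1_2 = 33; py1_2 = 230; px0_3 = 229; py0_3 = 80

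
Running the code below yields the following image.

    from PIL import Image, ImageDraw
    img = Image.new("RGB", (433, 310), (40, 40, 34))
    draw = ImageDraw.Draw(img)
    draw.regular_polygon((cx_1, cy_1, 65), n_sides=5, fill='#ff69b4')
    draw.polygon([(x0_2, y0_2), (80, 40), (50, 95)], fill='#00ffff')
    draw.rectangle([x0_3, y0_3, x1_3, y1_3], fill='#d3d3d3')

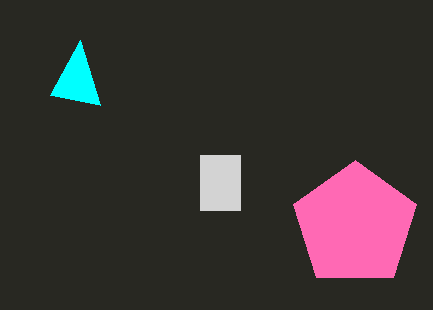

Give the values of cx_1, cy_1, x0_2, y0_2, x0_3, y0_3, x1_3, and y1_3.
cx_1 = 355; cy_1 = 225; x0_2 = 100; y0_2 = 105; x0_3 = 200; y0_3 = 155; x1_3 = 240; y1_3 = 210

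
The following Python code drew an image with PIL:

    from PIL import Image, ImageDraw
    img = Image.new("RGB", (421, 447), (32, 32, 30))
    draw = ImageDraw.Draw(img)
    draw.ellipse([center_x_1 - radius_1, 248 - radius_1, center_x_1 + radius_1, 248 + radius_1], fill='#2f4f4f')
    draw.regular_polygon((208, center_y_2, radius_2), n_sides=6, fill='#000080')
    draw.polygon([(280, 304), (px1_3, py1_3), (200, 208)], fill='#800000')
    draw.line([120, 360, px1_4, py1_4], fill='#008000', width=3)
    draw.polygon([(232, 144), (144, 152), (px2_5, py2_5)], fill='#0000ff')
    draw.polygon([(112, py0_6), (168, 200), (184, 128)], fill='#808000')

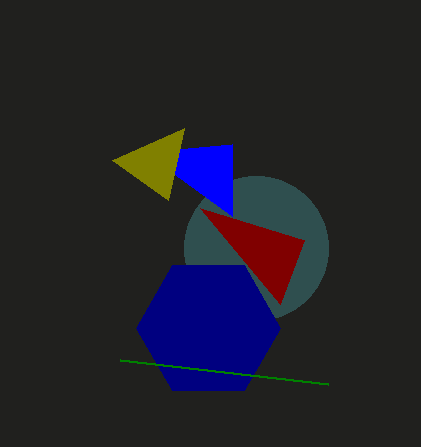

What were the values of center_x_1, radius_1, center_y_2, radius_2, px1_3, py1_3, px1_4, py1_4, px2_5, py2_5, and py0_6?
center_x_1 = 256
radius_1 = 72
center_y_2 = 328
radius_2 = 72
px1_3 = 304
py1_3 = 240
px1_4 = 328
py1_4 = 384
px2_5 = 232
py2_5 = 216
py0_6 = 160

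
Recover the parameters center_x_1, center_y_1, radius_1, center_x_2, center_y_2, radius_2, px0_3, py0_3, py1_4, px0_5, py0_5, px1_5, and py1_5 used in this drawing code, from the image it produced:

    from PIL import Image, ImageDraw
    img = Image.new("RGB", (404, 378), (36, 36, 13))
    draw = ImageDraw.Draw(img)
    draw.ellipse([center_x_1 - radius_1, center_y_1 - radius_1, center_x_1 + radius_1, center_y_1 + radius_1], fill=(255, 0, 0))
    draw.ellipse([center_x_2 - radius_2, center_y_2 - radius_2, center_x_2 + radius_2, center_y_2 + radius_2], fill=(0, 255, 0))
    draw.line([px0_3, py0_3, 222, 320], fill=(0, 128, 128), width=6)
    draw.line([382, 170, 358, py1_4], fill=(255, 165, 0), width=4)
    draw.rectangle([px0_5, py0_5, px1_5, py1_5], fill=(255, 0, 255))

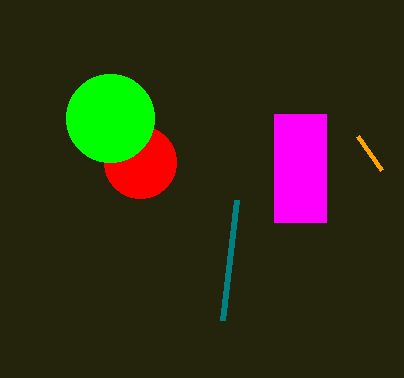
center_x_1 = 140
center_y_1 = 162
radius_1 = 36
center_x_2 = 110
center_y_2 = 118
radius_2 = 44
px0_3 = 236
py0_3 = 200
py1_4 = 136
px0_5 = 274
py0_5 = 114
px1_5 = 326
py1_5 = 222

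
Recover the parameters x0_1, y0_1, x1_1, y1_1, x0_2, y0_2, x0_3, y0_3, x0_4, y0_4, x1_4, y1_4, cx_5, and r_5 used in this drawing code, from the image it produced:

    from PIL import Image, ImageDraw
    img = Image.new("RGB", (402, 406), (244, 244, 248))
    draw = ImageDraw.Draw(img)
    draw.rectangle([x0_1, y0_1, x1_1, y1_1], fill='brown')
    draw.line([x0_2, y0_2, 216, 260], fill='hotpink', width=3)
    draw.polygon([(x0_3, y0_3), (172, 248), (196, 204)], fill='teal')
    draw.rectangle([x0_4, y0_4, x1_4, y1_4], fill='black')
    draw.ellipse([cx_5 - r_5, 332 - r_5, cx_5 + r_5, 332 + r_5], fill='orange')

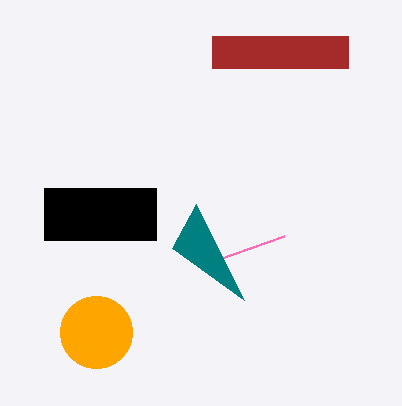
x0_1 = 212; y0_1 = 36; x1_1 = 348; y1_1 = 68; x0_2 = 284; y0_2 = 236; x0_3 = 244; y0_3 = 300; x0_4 = 44; y0_4 = 188; x1_4 = 156; y1_4 = 240; cx_5 = 96; r_5 = 36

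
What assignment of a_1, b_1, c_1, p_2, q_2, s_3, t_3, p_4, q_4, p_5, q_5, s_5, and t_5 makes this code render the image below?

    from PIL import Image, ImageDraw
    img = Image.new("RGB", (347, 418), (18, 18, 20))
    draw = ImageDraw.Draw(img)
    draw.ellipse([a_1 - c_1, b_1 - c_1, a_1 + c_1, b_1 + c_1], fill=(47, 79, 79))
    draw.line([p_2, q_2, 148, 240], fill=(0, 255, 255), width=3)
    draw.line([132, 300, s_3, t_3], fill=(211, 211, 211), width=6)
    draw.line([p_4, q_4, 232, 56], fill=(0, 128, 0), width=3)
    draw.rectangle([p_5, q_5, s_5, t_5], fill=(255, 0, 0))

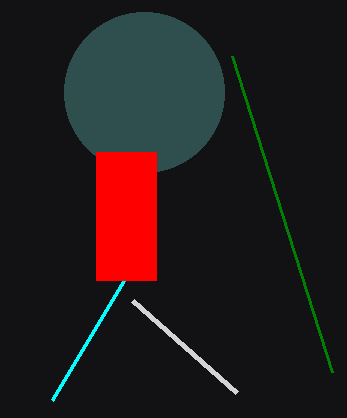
a_1 = 144; b_1 = 92; c_1 = 80; p_2 = 52; q_2 = 400; s_3 = 236; t_3 = 392; p_4 = 332; q_4 = 372; p_5 = 96; q_5 = 152; s_5 = 156; t_5 = 280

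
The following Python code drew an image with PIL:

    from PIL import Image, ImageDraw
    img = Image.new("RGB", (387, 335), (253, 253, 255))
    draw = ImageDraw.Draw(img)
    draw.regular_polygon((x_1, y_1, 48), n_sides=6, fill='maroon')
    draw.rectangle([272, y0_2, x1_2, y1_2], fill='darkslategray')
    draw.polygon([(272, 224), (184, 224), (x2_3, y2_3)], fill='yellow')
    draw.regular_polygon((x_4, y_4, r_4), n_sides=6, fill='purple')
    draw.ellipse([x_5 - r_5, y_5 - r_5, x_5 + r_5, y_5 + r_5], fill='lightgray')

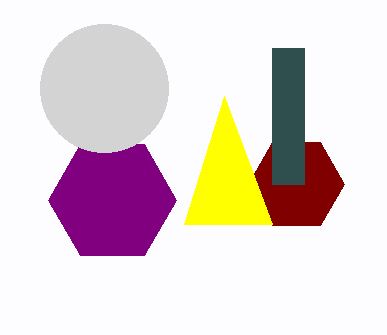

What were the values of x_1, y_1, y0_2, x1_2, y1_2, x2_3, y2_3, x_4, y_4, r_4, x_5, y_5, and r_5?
x_1 = 296, y_1 = 184, y0_2 = 48, x1_2 = 304, y1_2 = 184, x2_3 = 224, y2_3 = 96, x_4 = 112, y_4 = 200, r_4 = 64, x_5 = 104, y_5 = 88, r_5 = 64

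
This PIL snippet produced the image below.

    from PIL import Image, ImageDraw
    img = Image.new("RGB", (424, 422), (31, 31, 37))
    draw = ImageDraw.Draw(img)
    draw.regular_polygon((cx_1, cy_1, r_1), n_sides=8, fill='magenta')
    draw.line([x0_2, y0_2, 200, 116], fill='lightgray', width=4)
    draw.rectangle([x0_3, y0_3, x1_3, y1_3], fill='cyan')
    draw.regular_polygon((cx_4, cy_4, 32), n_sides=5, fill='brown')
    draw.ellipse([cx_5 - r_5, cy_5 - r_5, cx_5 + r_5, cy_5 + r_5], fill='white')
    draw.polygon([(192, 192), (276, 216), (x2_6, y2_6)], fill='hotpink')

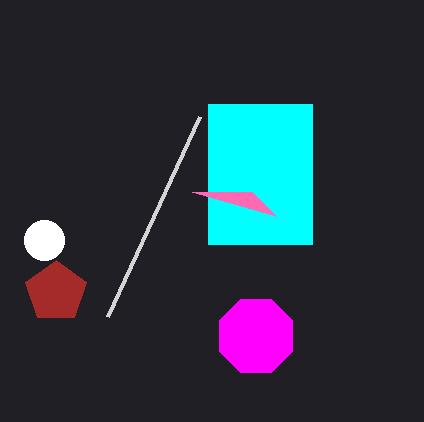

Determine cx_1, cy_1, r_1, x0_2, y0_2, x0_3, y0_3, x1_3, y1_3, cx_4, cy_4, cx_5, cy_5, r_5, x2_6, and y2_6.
cx_1 = 256; cy_1 = 336; r_1 = 40; x0_2 = 108; y0_2 = 316; x0_3 = 208; y0_3 = 104; x1_3 = 312; y1_3 = 244; cx_4 = 56; cy_4 = 292; cx_5 = 44; cy_5 = 240; r_5 = 20; x2_6 = 252; y2_6 = 192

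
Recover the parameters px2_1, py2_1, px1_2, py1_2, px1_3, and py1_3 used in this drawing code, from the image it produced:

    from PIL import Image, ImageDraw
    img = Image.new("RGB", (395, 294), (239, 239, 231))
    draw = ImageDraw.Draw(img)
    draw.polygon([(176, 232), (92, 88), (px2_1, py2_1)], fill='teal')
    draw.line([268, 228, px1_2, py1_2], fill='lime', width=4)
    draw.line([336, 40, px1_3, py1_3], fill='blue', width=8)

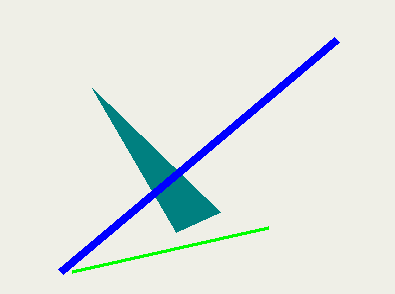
px2_1 = 220
py2_1 = 212
px1_2 = 72
py1_2 = 272
px1_3 = 60
py1_3 = 272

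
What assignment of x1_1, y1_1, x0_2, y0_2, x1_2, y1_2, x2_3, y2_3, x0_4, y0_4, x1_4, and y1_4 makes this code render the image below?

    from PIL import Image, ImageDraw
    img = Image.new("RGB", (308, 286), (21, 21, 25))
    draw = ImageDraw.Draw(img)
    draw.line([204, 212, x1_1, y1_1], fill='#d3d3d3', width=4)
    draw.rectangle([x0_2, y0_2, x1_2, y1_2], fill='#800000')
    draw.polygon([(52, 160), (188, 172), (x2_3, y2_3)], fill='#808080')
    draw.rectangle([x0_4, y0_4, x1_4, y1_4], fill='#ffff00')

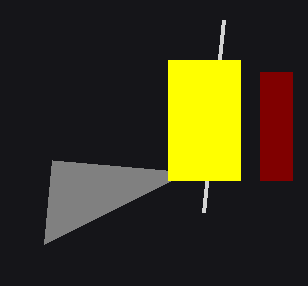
x1_1 = 224, y1_1 = 20, x0_2 = 260, y0_2 = 72, x1_2 = 292, y1_2 = 180, x2_3 = 44, y2_3 = 244, x0_4 = 168, y0_4 = 60, x1_4 = 240, y1_4 = 180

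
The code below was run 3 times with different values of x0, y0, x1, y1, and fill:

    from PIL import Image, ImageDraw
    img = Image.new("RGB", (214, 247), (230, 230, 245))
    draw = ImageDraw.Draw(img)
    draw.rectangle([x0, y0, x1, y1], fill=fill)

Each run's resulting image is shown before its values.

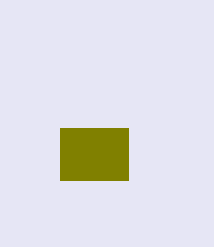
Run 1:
x0 = 60; y0 = 128; x1 = 128; y1 = 180; fill = 'olive'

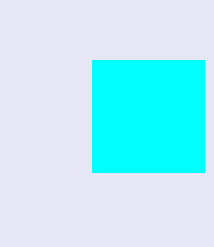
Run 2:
x0 = 92
y0 = 60
x1 = 204
y1 = 172
fill = 'cyan'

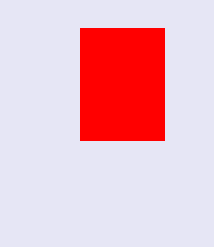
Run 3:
x0 = 80, y0 = 28, x1 = 164, y1 = 140, fill = 'red'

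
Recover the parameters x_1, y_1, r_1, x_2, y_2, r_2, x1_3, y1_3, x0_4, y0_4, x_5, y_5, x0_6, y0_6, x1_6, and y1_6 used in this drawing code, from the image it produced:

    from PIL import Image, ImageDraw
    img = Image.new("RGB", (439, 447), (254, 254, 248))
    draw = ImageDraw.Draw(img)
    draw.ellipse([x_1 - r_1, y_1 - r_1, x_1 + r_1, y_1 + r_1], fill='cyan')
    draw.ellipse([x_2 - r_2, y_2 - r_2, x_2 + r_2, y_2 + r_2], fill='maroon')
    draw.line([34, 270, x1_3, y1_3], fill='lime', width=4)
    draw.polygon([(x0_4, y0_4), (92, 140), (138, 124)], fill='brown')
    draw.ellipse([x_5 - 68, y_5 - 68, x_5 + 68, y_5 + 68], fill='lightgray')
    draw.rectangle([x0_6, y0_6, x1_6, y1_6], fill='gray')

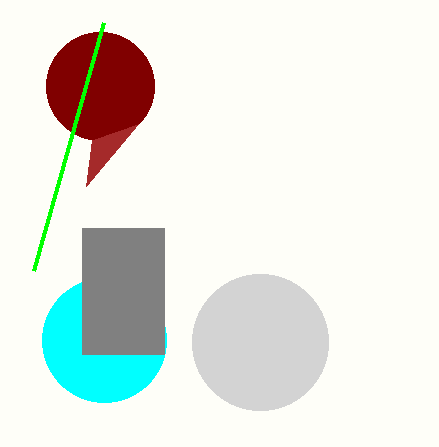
x_1 = 104; y_1 = 340; r_1 = 62; x_2 = 100; y_2 = 86; r_2 = 54; x1_3 = 104; y1_3 = 22; x0_4 = 86; y0_4 = 186; x_5 = 260; y_5 = 342; x0_6 = 82; y0_6 = 228; x1_6 = 164; y1_6 = 354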